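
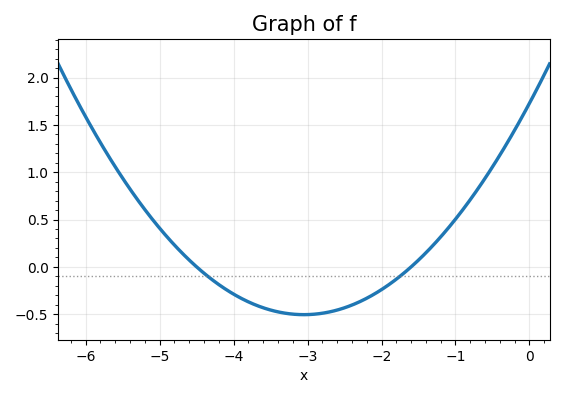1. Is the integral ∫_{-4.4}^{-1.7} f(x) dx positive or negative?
negative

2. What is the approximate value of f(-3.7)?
-0.403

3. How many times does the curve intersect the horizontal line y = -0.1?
2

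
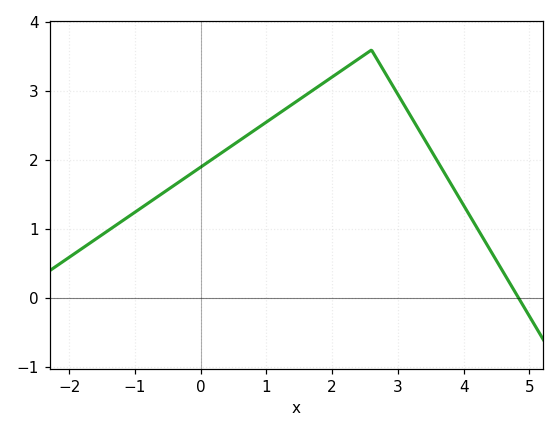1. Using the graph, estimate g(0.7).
2.36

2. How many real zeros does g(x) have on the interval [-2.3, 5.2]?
1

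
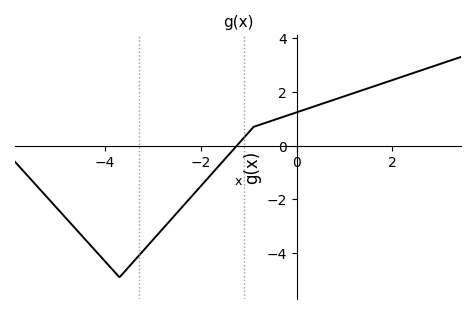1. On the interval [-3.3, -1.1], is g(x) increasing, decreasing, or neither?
increasing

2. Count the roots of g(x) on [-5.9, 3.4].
1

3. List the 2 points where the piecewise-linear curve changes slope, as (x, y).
(-3.7, -4.9); (-0.9, 0.7)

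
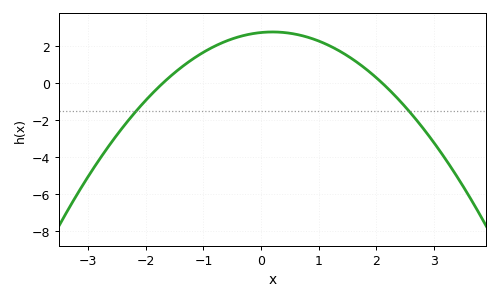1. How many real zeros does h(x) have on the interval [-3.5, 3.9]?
2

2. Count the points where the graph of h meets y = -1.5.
2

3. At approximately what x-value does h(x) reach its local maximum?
0.2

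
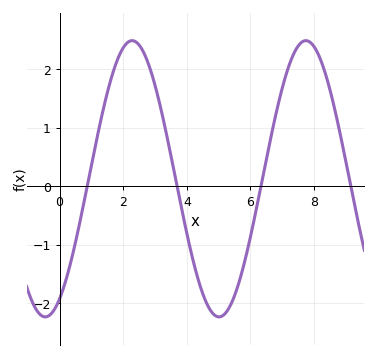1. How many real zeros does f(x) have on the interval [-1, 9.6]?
4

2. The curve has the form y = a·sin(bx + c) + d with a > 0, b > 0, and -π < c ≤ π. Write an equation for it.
y = 2.36sin(1.1x - 1.1) + 0.13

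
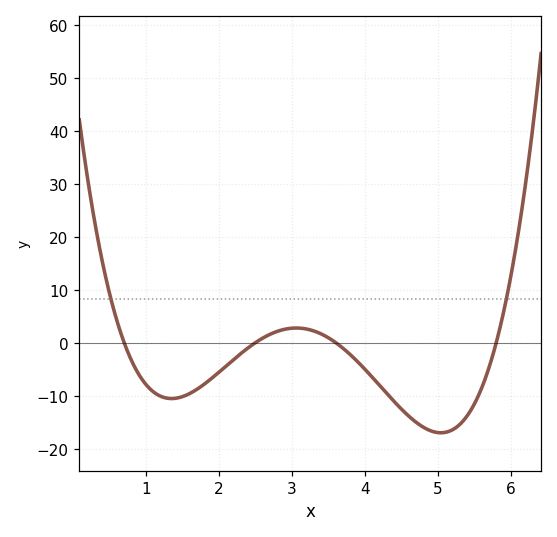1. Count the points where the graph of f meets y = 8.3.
2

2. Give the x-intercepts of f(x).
0.7, 2.5, 3.6, 5.8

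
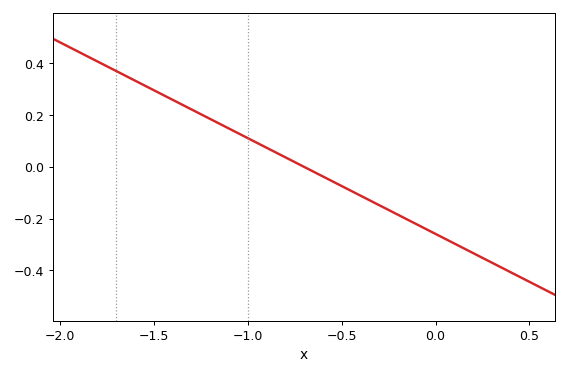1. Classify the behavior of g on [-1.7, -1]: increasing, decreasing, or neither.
decreasing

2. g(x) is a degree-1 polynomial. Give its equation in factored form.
y = -0.37(x + 0.7)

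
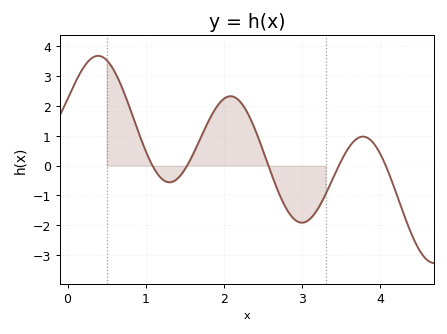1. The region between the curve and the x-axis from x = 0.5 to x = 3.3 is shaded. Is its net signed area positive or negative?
positive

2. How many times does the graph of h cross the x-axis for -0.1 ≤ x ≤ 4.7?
5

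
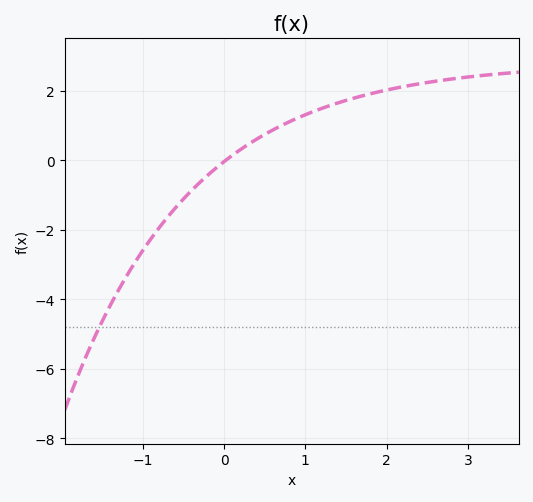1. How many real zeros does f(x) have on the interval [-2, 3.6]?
1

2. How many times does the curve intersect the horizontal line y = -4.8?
1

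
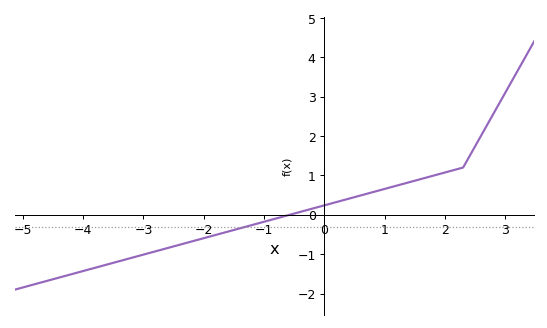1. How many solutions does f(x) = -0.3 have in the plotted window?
1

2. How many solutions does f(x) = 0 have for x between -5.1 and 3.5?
1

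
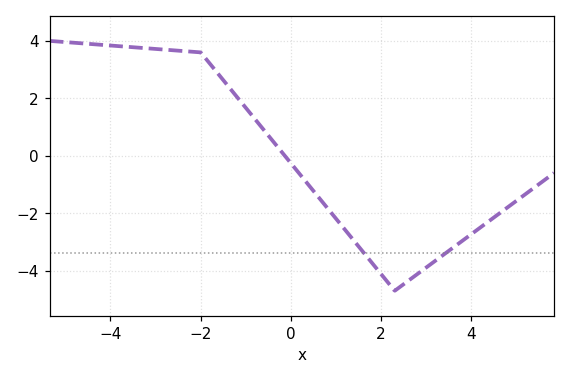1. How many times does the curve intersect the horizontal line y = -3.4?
2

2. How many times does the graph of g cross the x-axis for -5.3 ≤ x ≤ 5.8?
1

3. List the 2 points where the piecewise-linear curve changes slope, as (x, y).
(-2, 3.6); (2.3, -4.7)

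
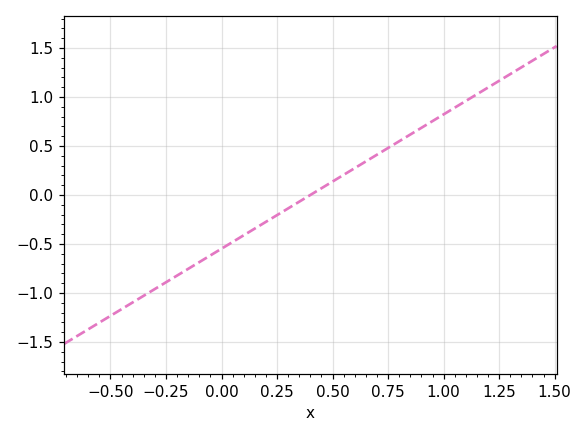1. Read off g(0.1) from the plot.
-0.411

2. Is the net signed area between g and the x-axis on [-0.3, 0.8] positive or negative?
negative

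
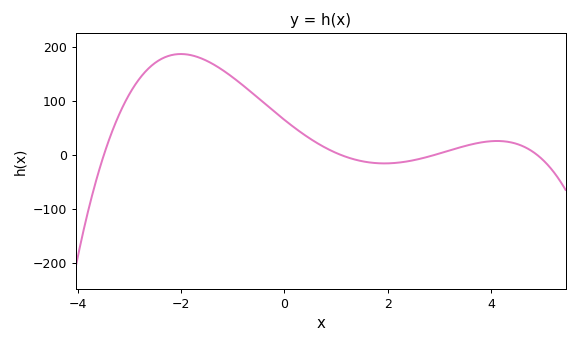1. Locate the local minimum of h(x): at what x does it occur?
2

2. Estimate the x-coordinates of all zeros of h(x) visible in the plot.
-3.6, 1, 3, 4.8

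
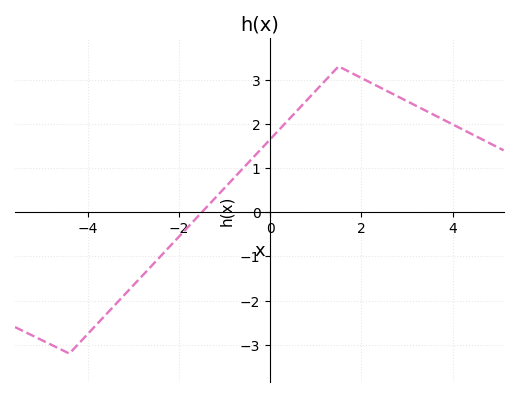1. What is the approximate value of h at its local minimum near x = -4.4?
-3.2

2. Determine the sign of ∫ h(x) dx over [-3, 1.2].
positive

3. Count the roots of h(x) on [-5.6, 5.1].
1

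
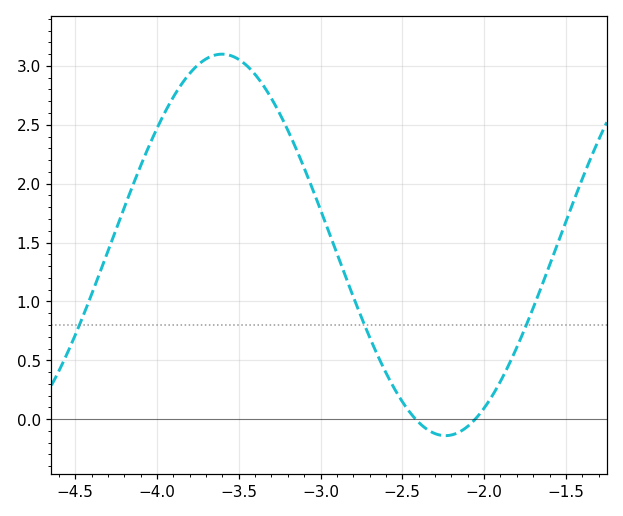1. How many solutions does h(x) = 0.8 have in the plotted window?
3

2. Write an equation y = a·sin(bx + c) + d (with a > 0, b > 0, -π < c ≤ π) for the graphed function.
y = 1.62sin(2.3x - 2.7) + 1.48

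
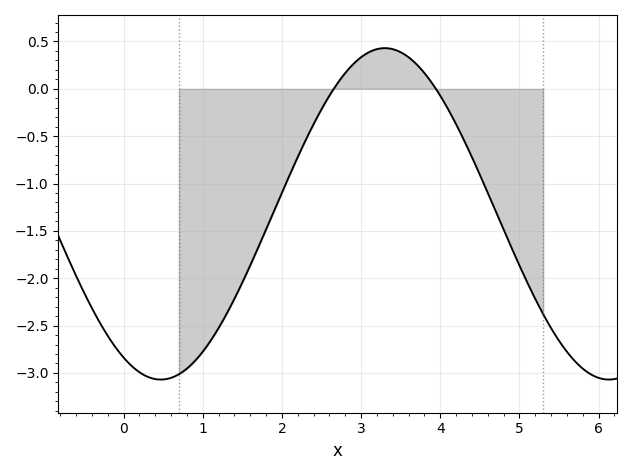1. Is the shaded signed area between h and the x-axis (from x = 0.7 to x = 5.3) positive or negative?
negative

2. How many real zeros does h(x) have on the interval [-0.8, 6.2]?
2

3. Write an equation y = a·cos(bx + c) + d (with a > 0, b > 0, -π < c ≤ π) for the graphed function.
y = 1.75cos(1.11x + 2.62) - 1.32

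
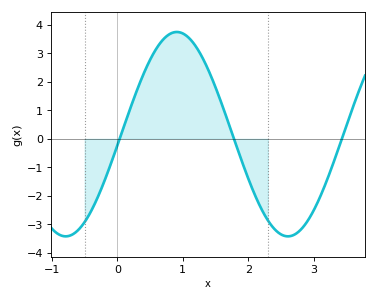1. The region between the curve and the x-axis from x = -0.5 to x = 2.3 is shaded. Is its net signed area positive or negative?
positive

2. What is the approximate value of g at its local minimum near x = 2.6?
-3.42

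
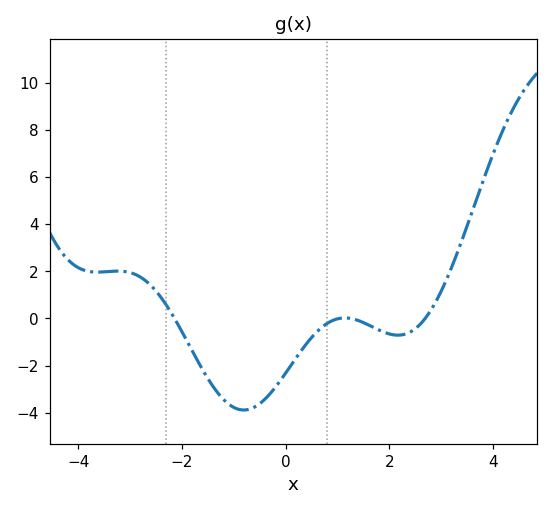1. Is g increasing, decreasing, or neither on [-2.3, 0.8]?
neither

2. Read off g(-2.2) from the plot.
0.223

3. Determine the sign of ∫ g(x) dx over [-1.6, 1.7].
negative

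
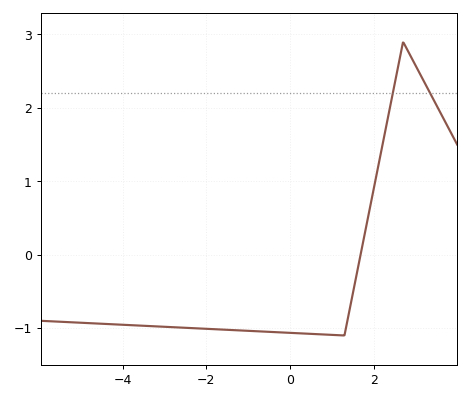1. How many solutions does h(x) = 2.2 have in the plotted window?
2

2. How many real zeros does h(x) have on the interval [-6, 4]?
1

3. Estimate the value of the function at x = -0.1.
-1.1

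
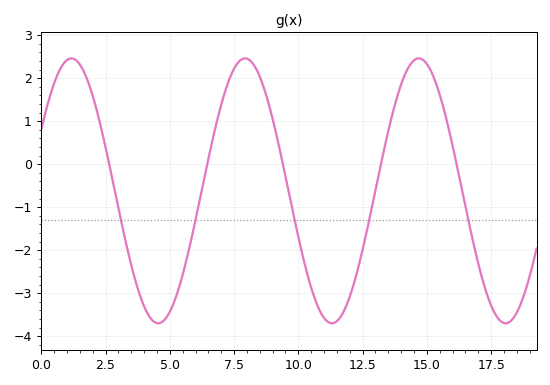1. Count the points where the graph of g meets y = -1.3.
5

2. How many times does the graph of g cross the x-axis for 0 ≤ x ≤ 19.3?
5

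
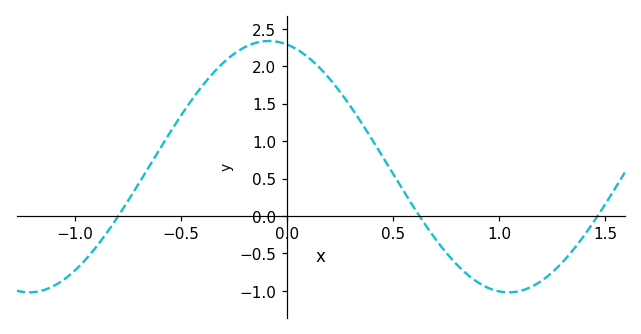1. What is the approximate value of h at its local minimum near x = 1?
-1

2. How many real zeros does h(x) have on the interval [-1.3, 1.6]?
3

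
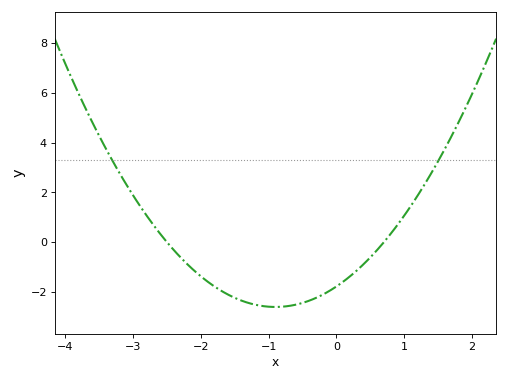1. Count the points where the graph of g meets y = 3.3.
2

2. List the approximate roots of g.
-2.5, 0.7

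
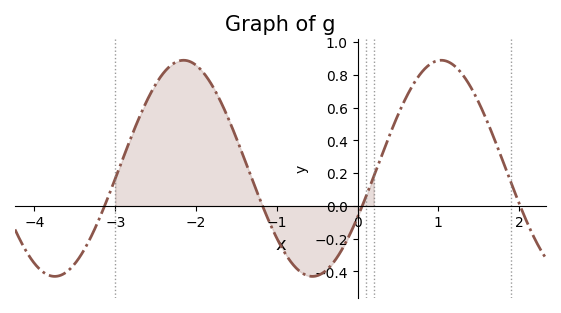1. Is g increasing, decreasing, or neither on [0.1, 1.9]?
neither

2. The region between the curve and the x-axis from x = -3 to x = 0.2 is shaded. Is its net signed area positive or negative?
positive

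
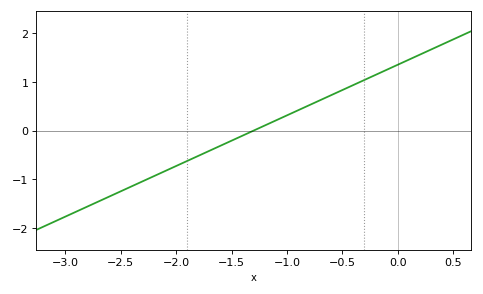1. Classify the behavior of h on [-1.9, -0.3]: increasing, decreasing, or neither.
increasing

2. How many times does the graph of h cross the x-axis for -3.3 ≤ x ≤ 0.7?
1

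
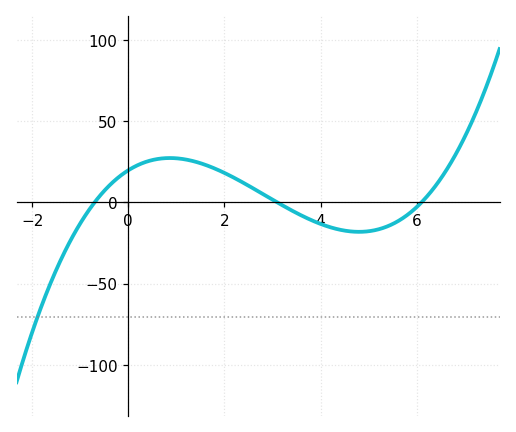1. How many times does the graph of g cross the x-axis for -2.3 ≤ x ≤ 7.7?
3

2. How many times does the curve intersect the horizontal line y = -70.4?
1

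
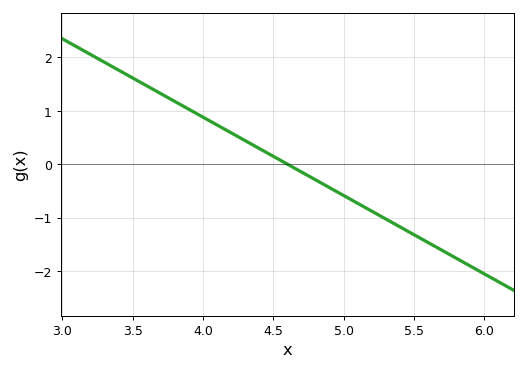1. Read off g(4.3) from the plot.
0.441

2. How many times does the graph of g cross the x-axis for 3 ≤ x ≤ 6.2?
1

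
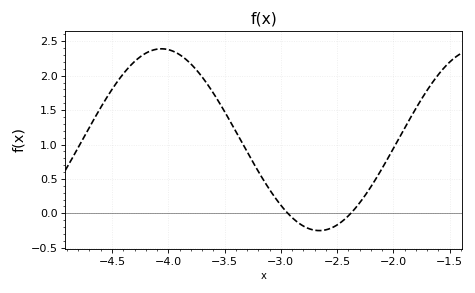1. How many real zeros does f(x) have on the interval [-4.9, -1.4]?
2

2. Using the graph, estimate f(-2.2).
0.4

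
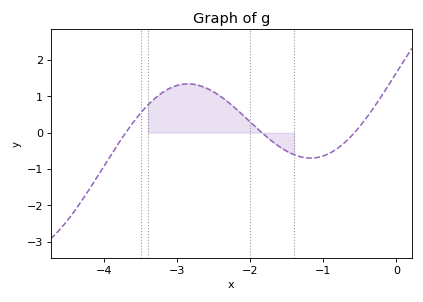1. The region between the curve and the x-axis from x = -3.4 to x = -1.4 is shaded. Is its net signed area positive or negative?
positive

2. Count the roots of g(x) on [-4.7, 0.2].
3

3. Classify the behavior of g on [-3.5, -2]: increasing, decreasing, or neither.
neither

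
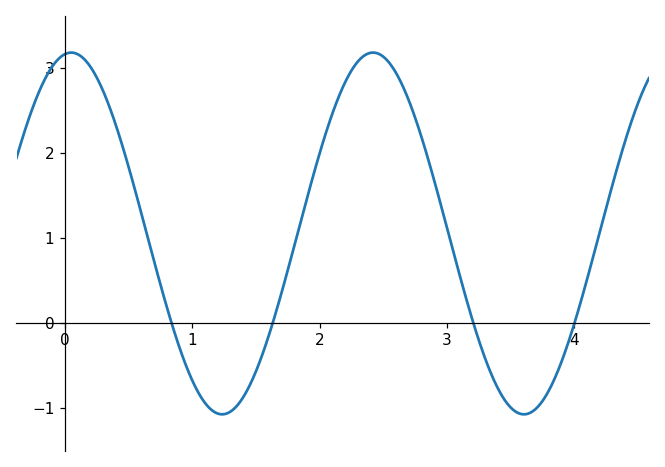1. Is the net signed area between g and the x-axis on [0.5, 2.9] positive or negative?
positive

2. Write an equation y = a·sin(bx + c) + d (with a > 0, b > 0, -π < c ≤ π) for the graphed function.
y = 2.13sin(2.6x + 1.4) + 1.05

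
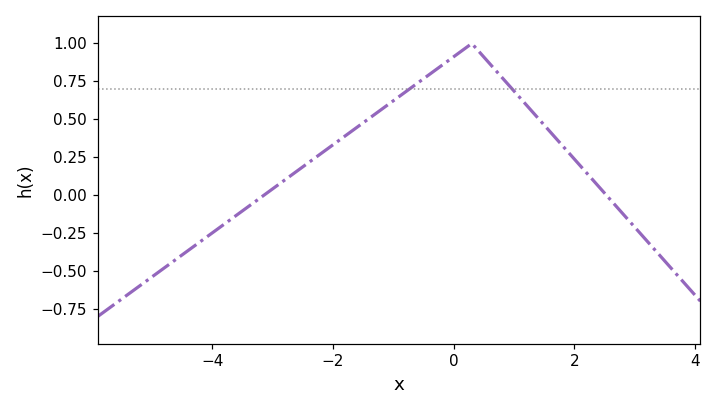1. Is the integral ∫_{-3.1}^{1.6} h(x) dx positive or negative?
positive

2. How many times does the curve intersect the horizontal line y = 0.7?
2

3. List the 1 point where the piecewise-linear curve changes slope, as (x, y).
(0.3, 1)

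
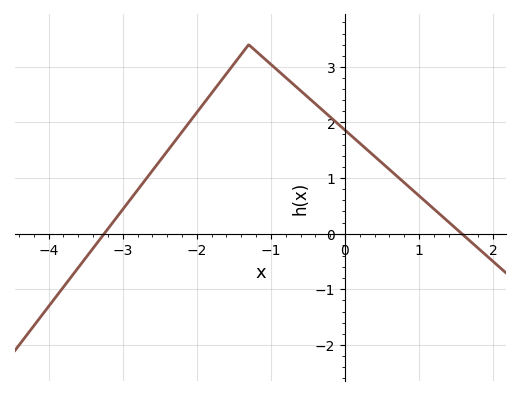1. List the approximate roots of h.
-3.2, 1.6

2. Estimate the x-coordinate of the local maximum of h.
-1.3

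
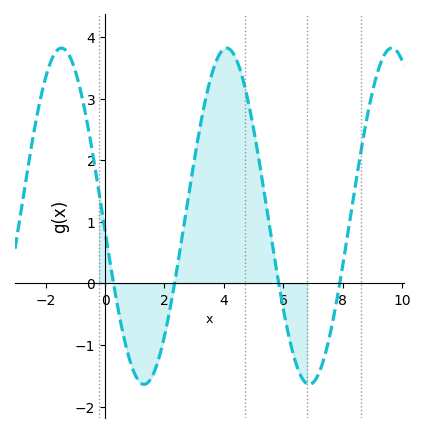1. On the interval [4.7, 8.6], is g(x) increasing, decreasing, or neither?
neither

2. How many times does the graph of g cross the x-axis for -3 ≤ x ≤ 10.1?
4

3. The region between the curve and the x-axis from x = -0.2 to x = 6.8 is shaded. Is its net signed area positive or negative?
positive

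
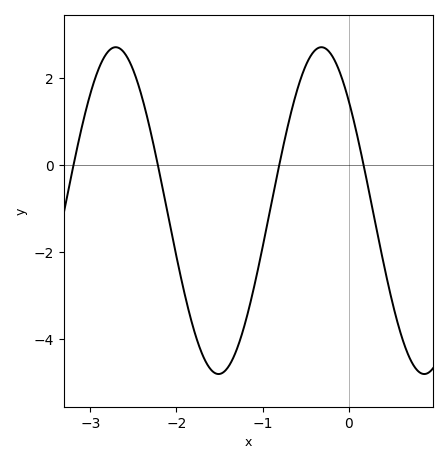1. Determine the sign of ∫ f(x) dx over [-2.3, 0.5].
negative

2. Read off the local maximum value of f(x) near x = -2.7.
2.72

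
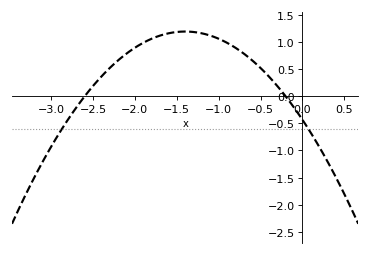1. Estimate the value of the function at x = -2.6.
0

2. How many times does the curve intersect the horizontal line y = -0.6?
2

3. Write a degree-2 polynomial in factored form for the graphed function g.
y = -0.83(x + 2.6)(x + 0.2)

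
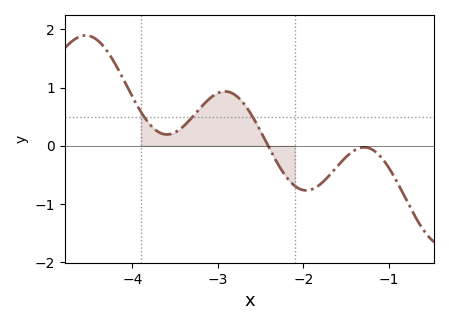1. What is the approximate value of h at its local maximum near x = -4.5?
1.9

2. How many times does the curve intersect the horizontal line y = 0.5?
3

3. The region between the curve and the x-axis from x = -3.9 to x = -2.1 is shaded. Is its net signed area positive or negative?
positive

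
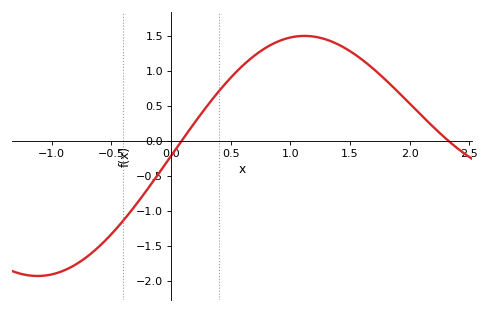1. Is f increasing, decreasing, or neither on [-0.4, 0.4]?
increasing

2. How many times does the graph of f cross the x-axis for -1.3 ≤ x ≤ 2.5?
2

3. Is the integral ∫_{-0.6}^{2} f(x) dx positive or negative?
positive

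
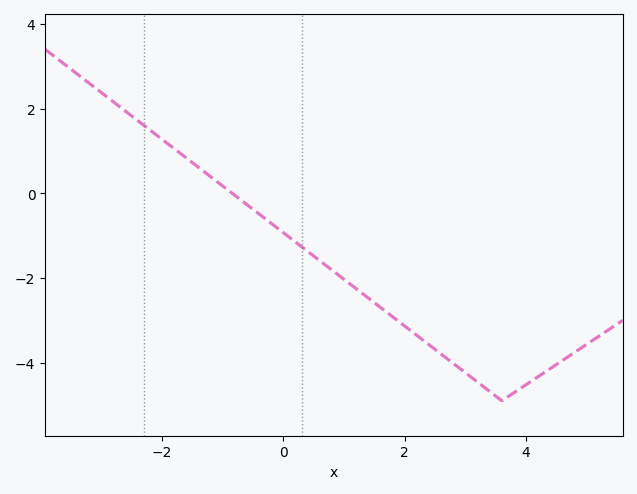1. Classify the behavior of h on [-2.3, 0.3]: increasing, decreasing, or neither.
decreasing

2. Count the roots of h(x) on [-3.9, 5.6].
1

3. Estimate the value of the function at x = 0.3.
-1.2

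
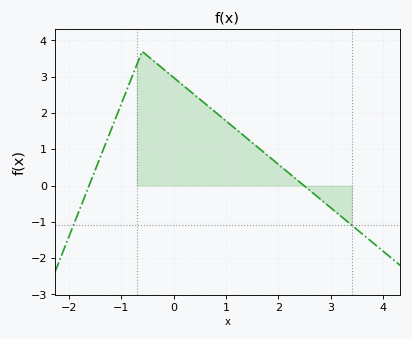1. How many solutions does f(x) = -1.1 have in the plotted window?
2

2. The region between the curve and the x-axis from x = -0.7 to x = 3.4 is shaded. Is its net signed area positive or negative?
positive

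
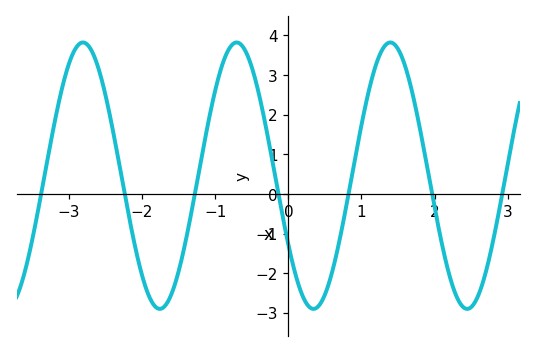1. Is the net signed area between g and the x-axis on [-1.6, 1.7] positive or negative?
positive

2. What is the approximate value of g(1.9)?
0.7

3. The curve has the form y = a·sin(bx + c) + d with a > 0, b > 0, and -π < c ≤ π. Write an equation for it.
y = 3.36sin(3x - 2.6) + 0.46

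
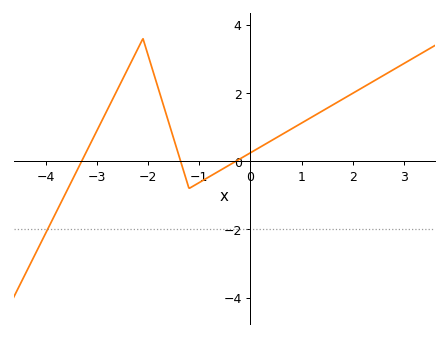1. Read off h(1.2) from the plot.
1.2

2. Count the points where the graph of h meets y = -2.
1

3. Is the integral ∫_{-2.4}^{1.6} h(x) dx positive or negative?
positive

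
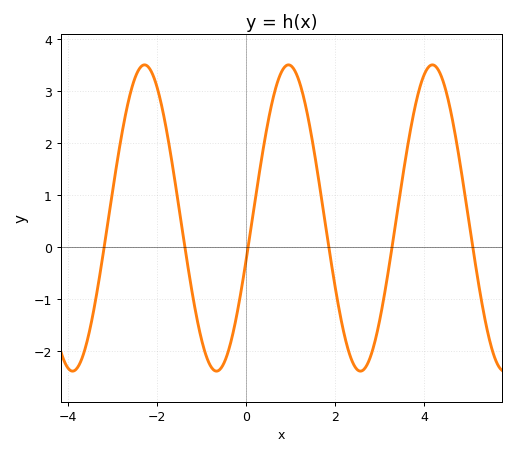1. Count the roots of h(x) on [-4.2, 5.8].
6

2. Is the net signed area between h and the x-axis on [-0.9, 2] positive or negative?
positive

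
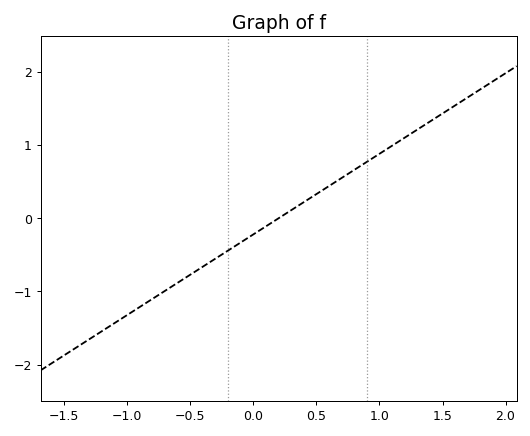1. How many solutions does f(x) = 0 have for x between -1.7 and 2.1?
1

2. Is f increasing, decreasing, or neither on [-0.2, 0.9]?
increasing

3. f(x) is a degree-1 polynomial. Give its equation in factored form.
y = 1.1(x - 0.2)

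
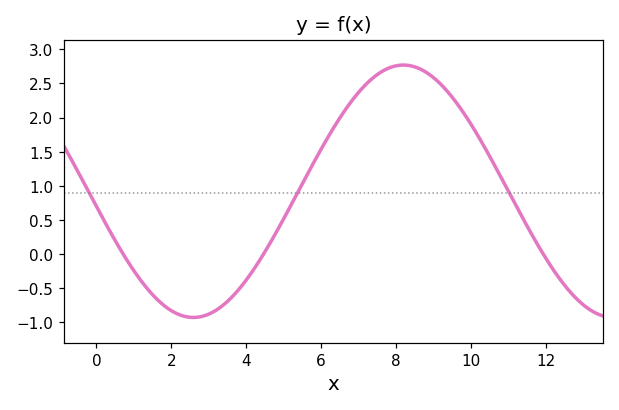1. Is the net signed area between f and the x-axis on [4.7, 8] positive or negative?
positive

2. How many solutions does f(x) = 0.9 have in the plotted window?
3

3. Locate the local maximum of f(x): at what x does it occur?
8.2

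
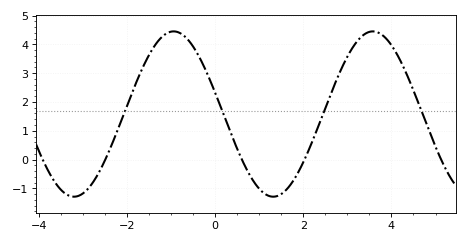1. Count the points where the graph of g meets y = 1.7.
4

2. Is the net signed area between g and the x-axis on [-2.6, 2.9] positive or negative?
positive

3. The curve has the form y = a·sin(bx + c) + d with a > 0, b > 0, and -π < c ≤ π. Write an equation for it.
y = 2.87sin(1.4x + 2.9) + 1.58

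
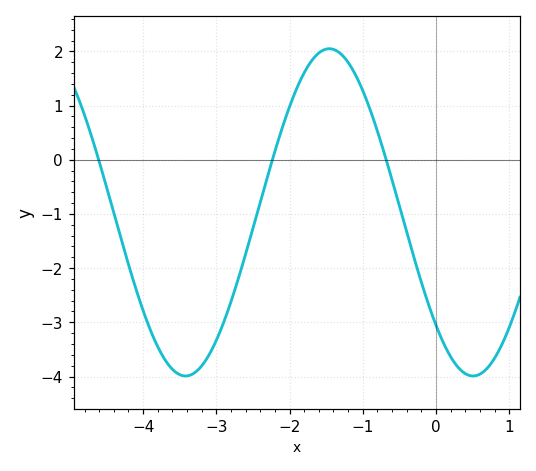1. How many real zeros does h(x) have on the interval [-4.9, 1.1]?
3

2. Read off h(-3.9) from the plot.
-3.14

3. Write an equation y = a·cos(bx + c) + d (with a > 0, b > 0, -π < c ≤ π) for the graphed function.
y = 3.02cos(1.6x + 2.33) - 0.97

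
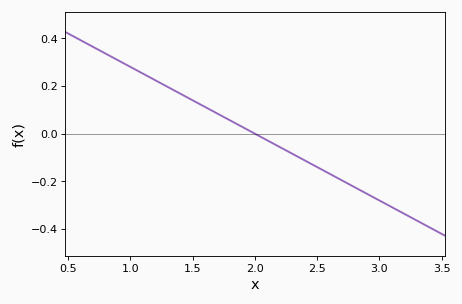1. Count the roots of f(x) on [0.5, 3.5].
1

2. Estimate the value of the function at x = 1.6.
0.112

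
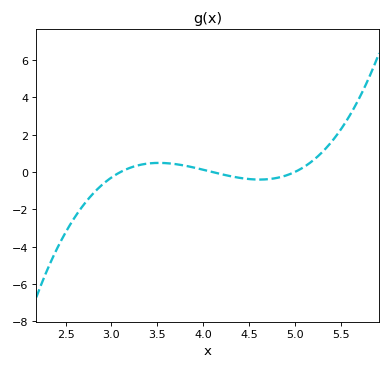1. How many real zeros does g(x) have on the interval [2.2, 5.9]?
3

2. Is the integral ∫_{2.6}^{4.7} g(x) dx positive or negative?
negative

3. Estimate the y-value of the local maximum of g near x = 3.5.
0.487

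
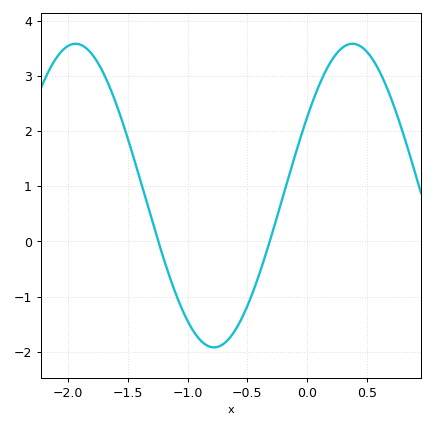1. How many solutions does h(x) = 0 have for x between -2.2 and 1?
2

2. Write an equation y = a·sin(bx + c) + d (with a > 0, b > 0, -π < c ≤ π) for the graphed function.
y = 2.75sin(2.71x + 0.542) + 0.83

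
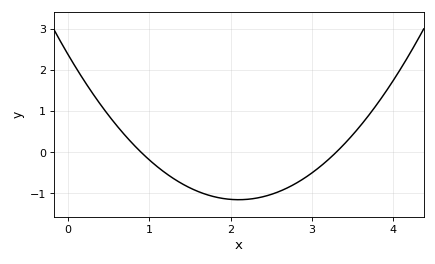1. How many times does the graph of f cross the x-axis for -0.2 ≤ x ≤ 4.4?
2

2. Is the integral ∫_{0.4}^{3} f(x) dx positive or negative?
negative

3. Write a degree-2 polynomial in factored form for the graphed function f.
y = 0.8(x - 0.9)(x - 3.3)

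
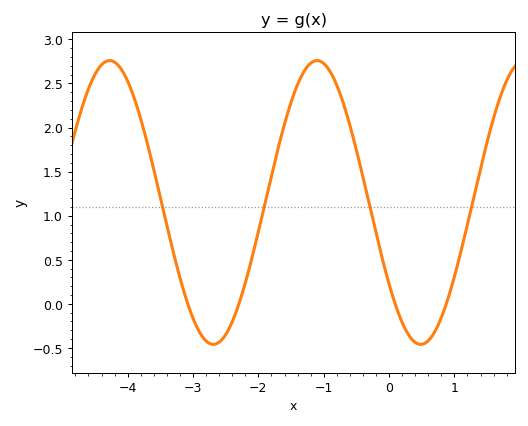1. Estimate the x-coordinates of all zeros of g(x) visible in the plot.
-3.1, -2.3, 0.1, 0.9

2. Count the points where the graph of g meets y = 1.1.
4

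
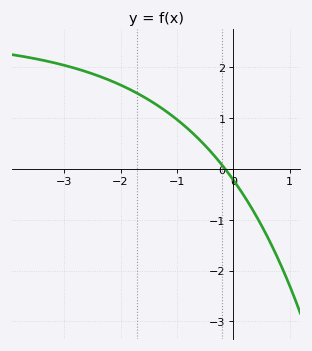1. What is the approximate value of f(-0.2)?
0.073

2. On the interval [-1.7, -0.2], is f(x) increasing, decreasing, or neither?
decreasing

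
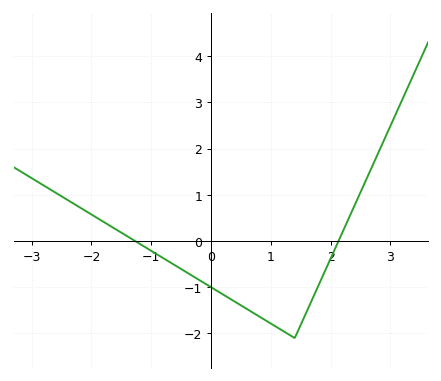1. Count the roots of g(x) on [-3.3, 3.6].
2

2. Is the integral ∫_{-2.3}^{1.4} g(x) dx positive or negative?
negative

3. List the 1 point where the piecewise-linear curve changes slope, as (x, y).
(1.4, -2.1)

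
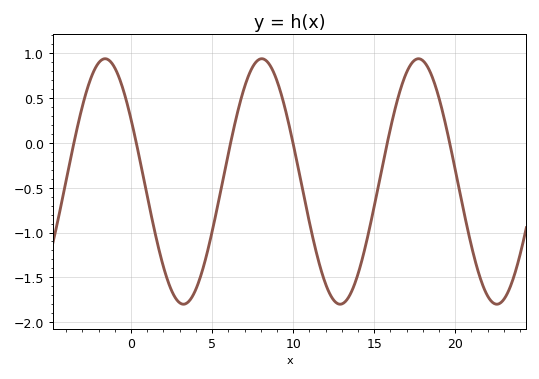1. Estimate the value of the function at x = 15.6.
-0.2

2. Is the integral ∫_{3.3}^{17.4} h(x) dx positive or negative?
negative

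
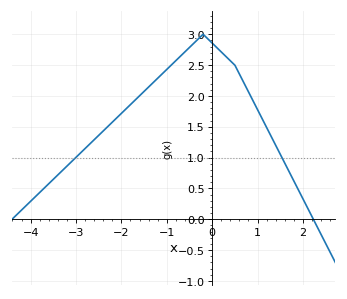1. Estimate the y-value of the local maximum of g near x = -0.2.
3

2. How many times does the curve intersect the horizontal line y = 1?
2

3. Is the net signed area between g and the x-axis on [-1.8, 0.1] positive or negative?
positive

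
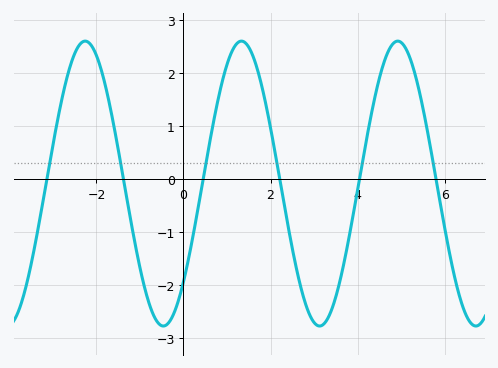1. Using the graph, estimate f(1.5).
2.5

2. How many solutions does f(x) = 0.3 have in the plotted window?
6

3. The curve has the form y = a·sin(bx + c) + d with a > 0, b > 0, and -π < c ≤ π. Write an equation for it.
y = 2.69sin(1.8x - 0.76) - 0.08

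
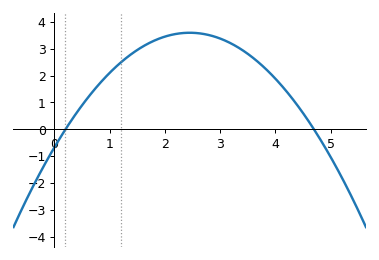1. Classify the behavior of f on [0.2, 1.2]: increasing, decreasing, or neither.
increasing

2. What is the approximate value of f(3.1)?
3.3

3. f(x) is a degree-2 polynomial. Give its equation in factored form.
y = -0.71(x - 0.2)(x - 4.7)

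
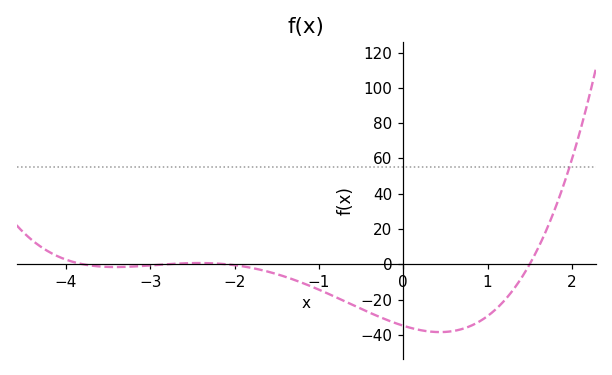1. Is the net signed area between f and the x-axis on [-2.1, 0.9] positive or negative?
negative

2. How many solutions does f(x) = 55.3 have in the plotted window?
1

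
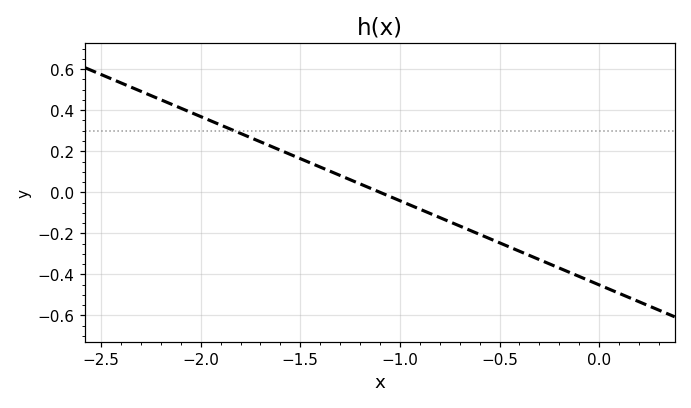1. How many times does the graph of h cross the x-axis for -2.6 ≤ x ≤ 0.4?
1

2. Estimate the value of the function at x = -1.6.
0.2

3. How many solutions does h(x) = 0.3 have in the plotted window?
1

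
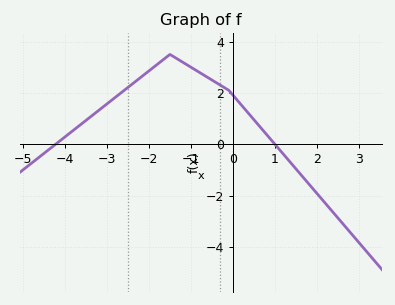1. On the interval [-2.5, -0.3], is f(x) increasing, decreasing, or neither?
neither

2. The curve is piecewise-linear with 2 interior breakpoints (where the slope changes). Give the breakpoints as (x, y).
(-1.5, 3.5); (-0.1, 2.1)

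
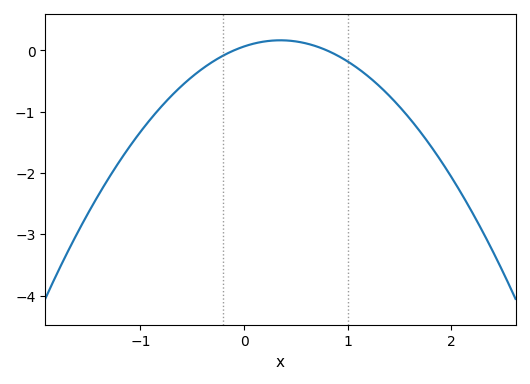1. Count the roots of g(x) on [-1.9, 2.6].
2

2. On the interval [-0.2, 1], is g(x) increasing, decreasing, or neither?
neither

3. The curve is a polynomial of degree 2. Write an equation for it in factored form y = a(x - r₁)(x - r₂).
y = -0.82(x + 0.1)(x - 0.8)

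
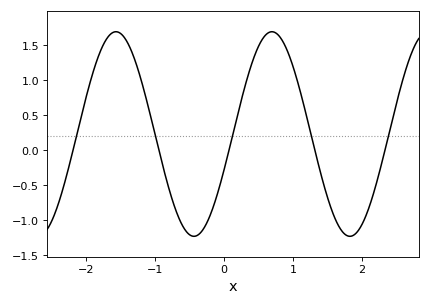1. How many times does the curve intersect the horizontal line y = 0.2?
5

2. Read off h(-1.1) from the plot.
0.65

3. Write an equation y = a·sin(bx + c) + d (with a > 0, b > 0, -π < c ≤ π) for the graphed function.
y = 1.46sin(2.8x - 0.36) + 0.23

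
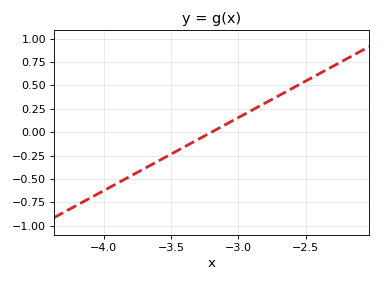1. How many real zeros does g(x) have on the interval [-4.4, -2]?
1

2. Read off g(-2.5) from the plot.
0.55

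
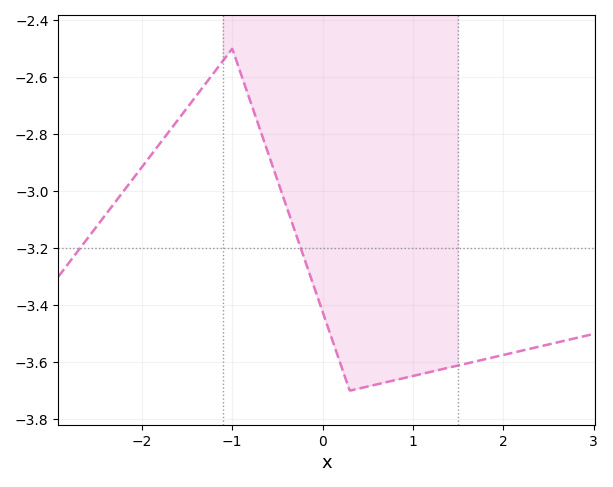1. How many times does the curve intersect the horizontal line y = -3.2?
2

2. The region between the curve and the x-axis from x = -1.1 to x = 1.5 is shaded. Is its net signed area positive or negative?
negative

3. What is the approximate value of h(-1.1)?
-2.54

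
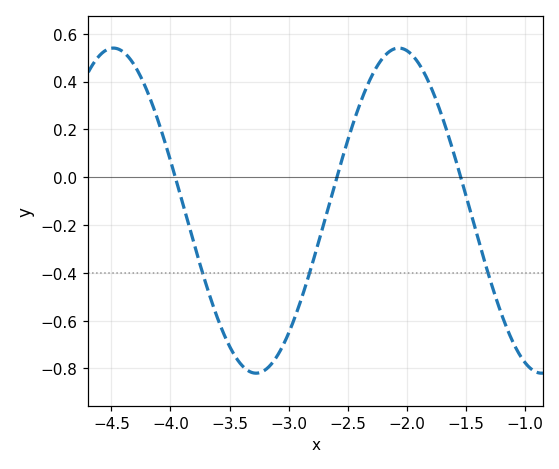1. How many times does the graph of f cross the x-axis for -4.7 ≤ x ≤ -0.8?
3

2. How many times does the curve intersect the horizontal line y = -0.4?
3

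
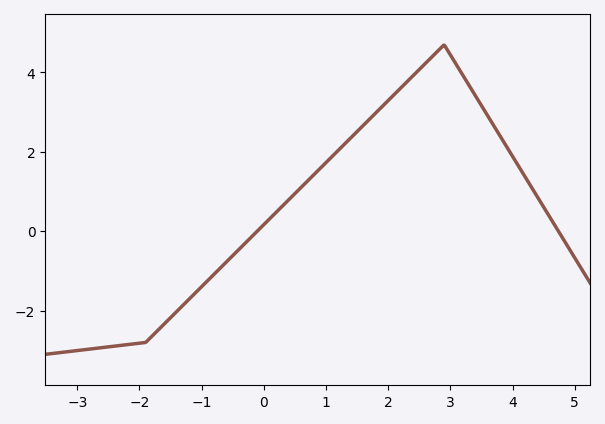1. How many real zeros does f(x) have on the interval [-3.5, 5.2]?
2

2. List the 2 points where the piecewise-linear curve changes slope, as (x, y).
(-1.9, -2.8); (2.9, 4.7)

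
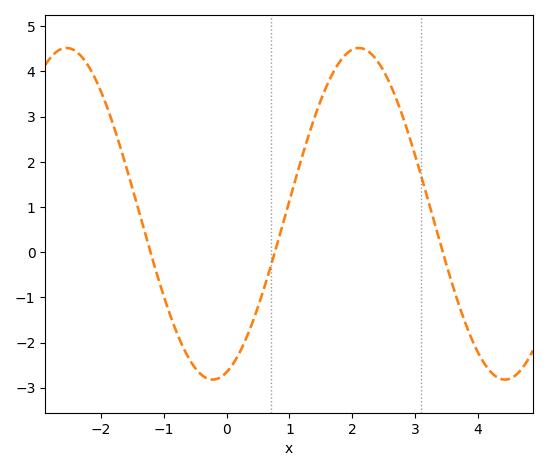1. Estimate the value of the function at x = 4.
-2.2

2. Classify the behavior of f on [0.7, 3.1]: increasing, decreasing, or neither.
neither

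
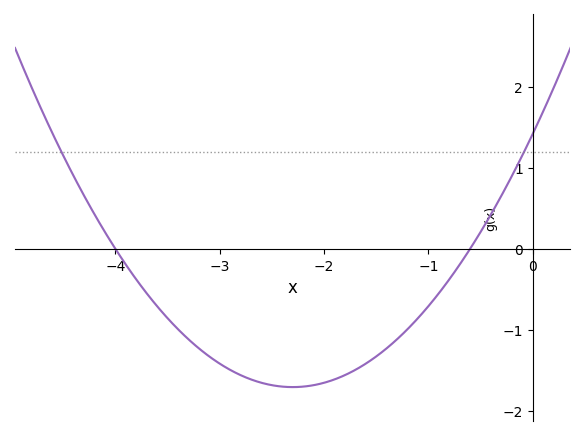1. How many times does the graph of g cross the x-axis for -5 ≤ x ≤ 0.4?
2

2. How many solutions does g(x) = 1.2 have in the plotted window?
2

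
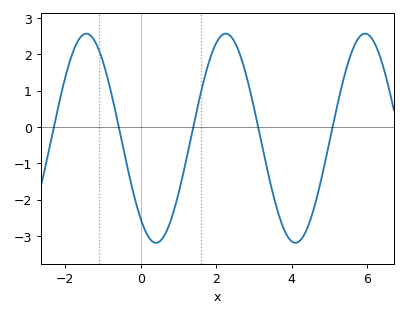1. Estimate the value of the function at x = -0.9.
1.4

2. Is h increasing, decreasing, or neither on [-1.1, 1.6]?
neither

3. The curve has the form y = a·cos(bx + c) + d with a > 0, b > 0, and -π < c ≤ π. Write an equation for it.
y = 2.88cos(1.7x + 2.5) - 0.31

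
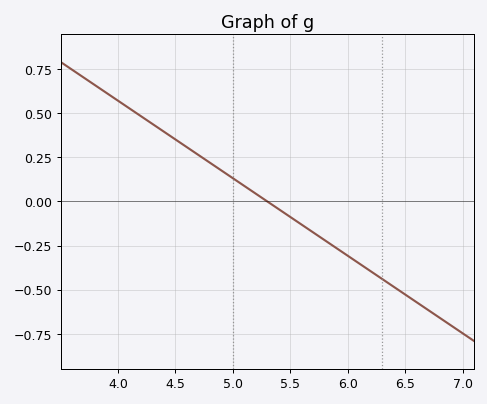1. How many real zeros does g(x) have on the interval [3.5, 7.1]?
1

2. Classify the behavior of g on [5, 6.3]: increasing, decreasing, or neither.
decreasing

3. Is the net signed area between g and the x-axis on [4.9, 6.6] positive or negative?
negative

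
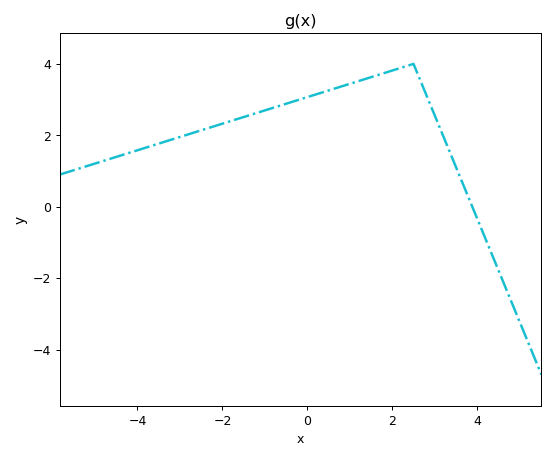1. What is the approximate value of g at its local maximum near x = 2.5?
4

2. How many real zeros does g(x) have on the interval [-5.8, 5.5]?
1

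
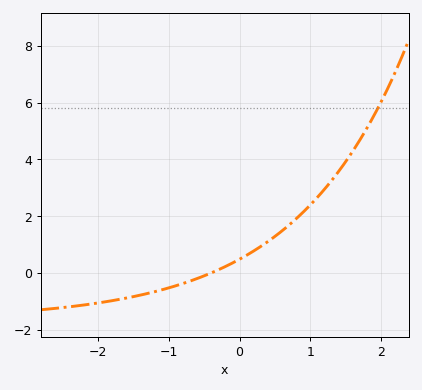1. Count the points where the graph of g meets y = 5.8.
1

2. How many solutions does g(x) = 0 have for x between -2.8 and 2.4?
1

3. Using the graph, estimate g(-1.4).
-0.771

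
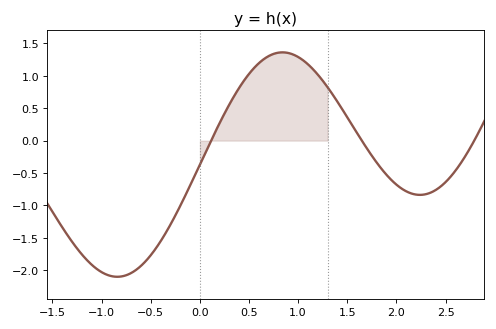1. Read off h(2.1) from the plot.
-0.8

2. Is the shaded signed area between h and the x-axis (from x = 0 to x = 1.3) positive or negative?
positive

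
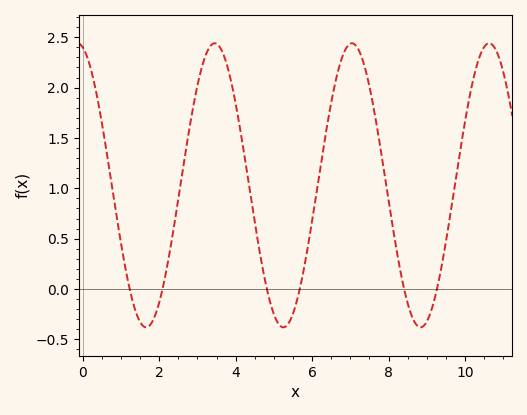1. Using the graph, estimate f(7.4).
2.15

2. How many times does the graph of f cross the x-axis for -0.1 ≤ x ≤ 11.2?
6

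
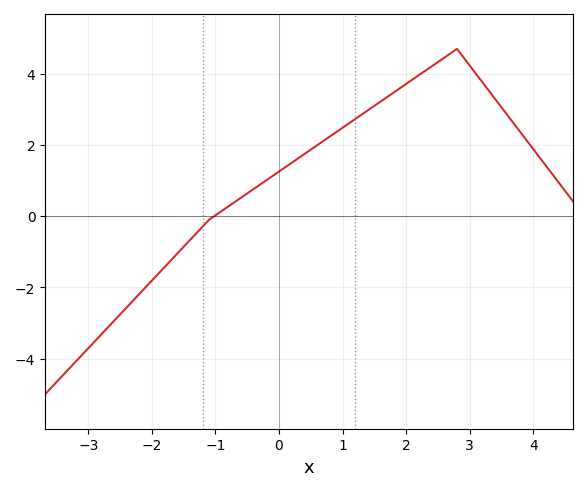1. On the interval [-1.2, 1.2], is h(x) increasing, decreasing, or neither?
increasing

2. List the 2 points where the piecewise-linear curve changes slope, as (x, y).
(-1.1, -0.1); (2.8, 4.7)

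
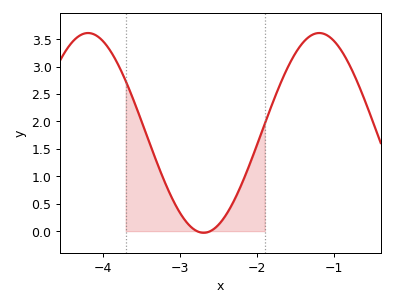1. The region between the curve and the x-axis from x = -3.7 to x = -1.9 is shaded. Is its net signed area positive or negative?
positive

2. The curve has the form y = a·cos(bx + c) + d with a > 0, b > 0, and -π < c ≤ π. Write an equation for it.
y = 1.82cos(2.1x + 2.5) + 1.79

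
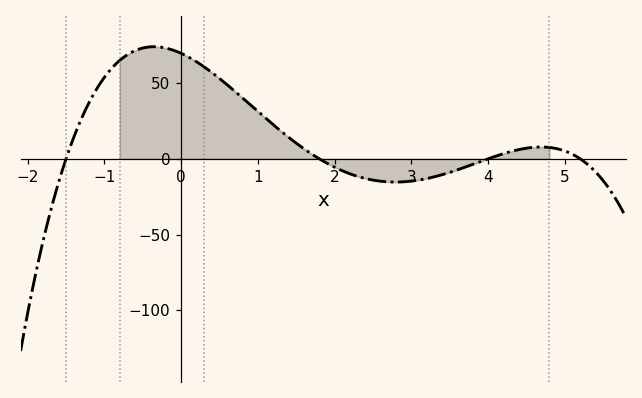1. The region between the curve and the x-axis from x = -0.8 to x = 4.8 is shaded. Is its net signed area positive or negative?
positive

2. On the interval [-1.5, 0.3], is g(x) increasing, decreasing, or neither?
neither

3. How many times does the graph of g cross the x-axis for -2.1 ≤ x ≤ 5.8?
4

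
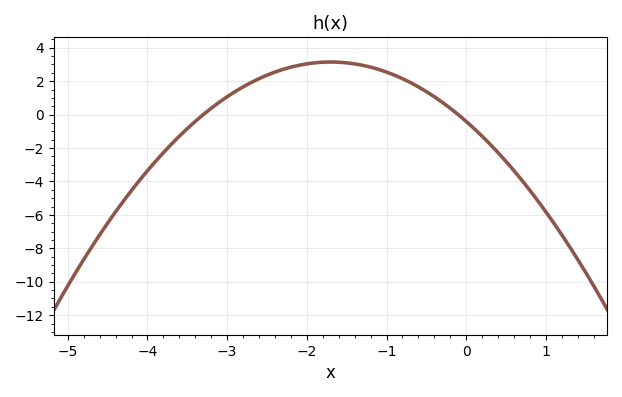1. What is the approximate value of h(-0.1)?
0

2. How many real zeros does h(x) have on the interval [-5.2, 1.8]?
2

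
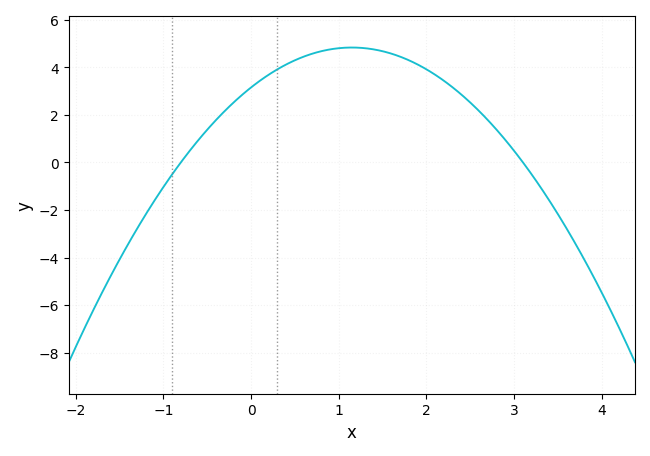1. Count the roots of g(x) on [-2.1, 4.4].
2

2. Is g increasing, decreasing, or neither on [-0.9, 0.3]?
increasing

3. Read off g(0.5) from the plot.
4.29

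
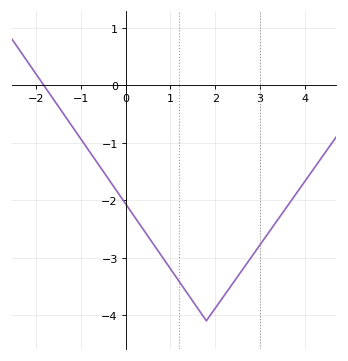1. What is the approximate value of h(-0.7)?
-1.27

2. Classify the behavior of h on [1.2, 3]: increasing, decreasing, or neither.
neither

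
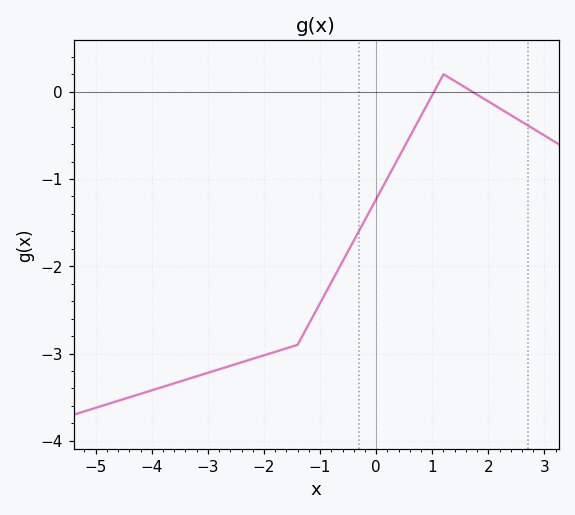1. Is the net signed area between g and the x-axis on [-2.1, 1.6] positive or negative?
negative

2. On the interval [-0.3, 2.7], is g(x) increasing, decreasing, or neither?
neither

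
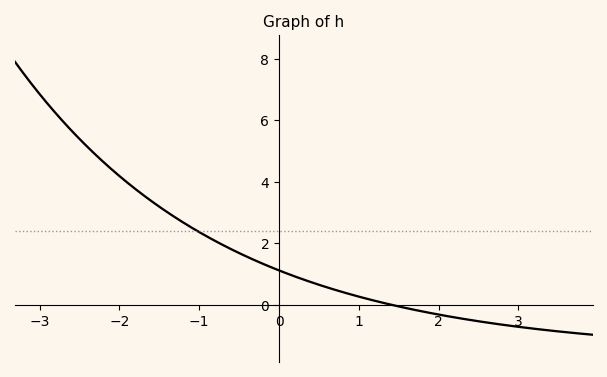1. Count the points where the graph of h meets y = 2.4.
1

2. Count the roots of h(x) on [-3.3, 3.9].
1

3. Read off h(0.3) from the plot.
0.819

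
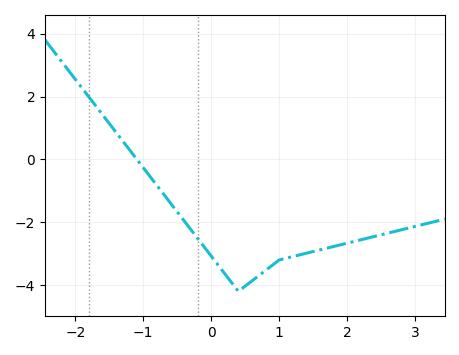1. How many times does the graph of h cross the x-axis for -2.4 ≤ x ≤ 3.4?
1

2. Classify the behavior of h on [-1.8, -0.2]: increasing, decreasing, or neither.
decreasing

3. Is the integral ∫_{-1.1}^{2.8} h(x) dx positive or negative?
negative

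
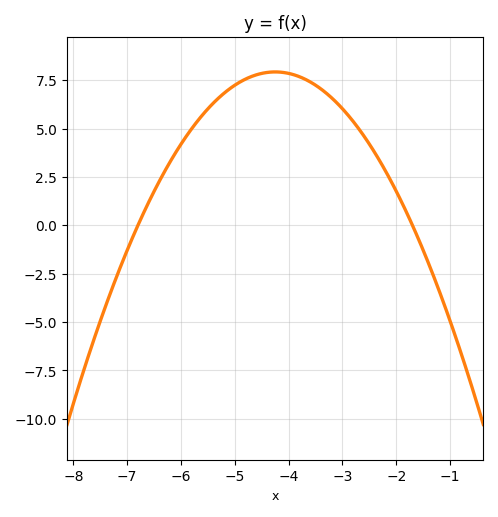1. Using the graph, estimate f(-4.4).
8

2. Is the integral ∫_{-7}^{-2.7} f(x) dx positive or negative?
positive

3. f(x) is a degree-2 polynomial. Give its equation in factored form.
y = -1.22(x + 6.8)(x + 1.7)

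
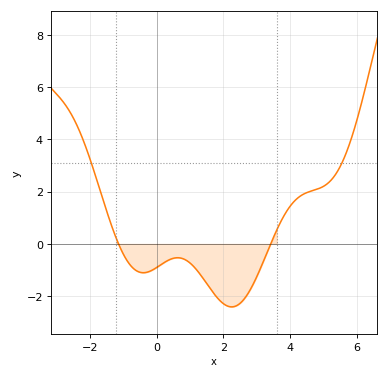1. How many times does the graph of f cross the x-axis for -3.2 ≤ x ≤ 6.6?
2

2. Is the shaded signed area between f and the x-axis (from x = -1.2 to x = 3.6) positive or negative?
negative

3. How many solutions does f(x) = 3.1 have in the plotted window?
2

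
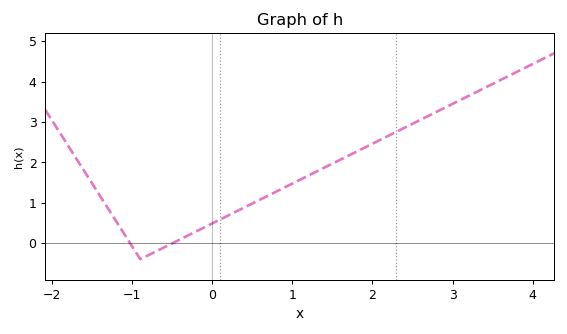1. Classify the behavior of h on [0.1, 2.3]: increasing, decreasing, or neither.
increasing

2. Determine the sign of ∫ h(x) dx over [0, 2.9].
positive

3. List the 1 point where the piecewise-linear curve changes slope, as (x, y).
(-0.9, -0.4)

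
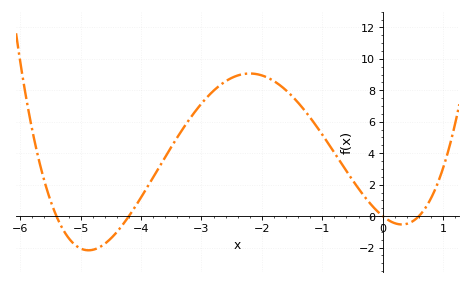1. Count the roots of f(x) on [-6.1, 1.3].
4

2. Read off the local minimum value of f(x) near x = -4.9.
-2.2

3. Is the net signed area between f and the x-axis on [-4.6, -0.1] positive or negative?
positive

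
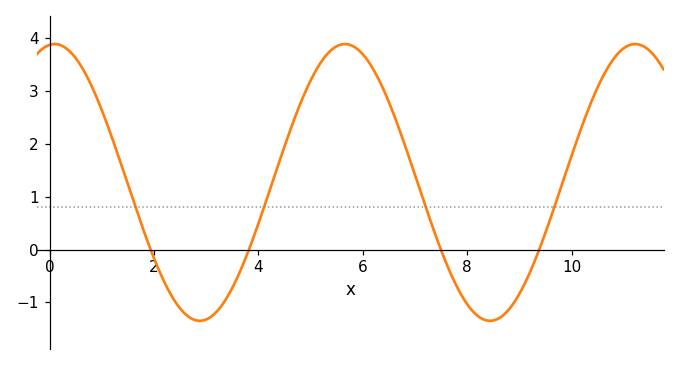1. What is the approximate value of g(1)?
2.64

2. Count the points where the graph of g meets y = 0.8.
4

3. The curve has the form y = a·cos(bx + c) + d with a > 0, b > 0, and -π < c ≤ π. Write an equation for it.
y = 2.62cos(1.13x - 0.11) + 1.27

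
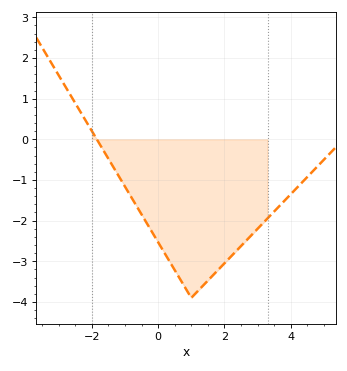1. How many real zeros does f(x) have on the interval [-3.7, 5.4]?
1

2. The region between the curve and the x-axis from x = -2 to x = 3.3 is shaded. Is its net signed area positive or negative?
negative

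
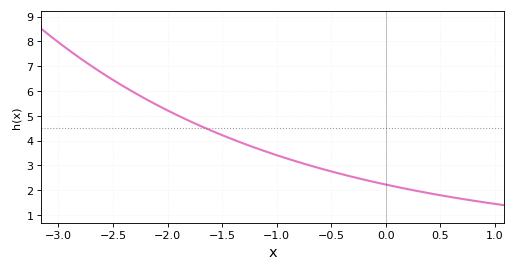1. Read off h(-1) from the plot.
3.41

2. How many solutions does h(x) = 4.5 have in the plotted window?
1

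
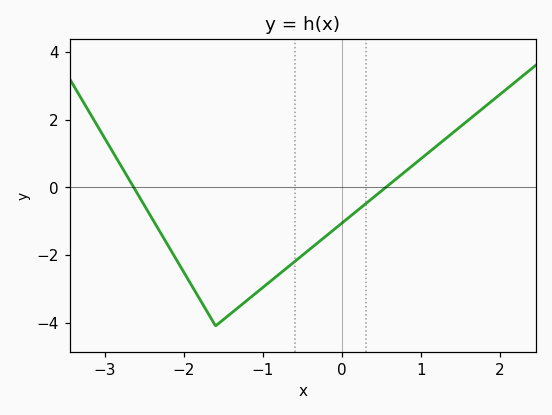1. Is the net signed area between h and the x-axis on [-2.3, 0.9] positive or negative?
negative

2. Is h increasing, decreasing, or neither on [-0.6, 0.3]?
increasing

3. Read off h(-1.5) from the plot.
-3.91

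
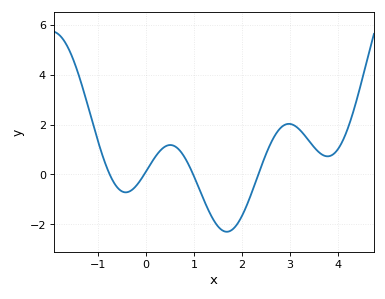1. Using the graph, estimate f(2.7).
1.61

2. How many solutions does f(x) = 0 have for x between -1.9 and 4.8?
4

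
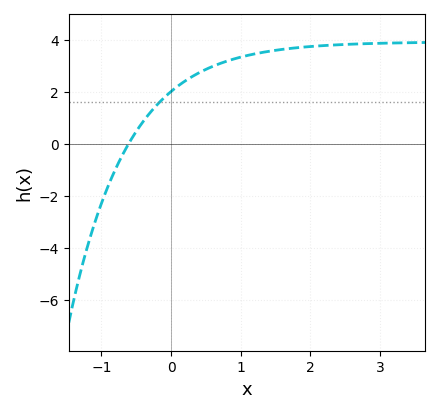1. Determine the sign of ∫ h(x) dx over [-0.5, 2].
positive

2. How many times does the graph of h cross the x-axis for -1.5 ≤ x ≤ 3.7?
1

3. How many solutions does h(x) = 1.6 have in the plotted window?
1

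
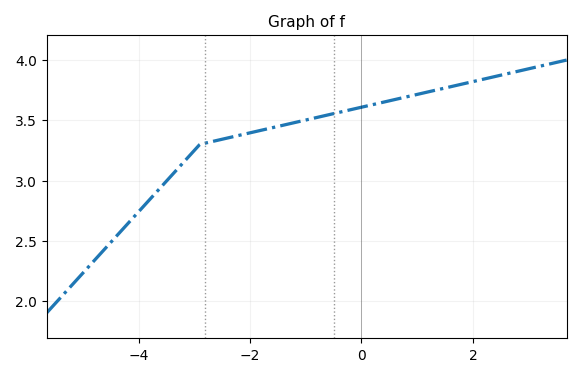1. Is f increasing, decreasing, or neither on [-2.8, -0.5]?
increasing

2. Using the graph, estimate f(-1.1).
3.49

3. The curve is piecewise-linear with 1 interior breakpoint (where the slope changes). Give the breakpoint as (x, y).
(-2.9, 3.3)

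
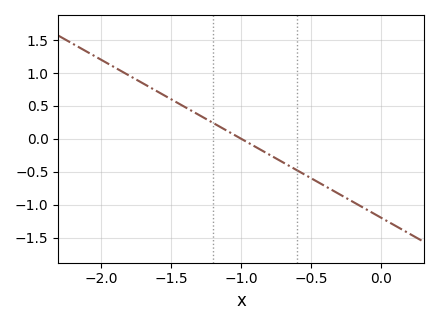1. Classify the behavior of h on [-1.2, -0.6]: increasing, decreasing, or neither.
decreasing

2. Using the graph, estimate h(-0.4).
-0.72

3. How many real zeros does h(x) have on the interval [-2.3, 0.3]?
1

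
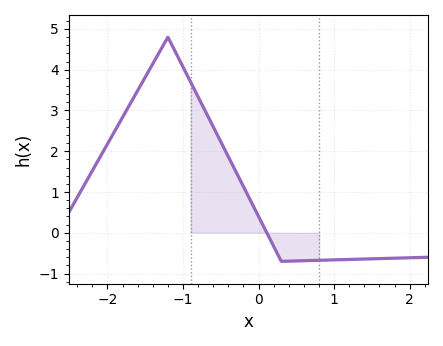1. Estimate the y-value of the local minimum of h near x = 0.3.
-0.7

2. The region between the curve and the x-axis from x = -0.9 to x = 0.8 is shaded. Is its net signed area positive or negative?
positive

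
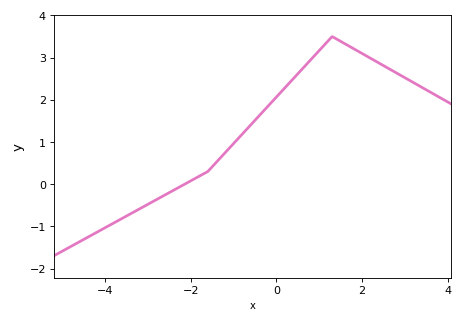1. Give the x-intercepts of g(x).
-2.2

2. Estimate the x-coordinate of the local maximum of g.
1.4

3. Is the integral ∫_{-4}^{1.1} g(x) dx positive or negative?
positive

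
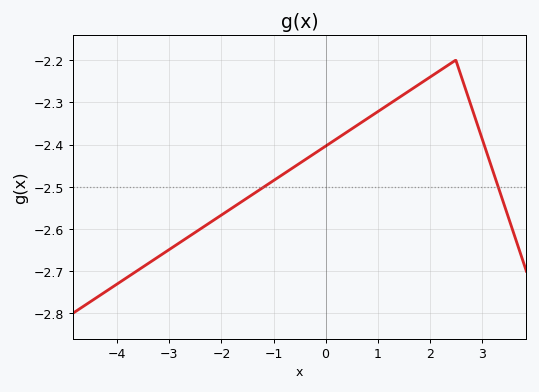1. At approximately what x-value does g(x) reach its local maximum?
2.5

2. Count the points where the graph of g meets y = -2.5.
2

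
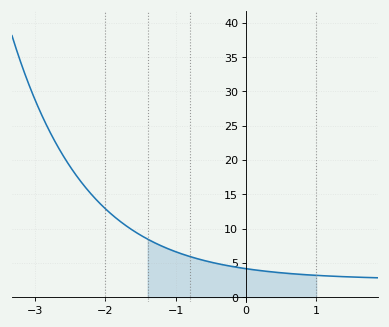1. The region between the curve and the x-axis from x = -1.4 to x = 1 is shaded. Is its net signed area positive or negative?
positive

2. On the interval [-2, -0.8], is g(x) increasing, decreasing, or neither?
decreasing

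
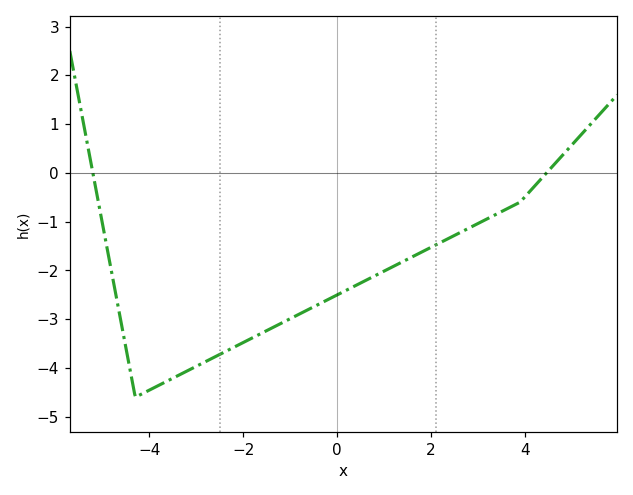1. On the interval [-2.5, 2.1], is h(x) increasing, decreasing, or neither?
increasing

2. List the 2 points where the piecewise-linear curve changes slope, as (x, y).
(-4.3, -4.6); (3.9, -0.6)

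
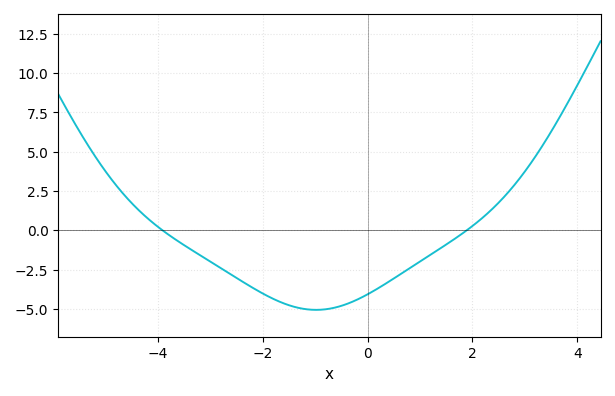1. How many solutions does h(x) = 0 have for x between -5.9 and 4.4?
2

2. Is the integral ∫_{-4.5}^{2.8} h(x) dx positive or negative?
negative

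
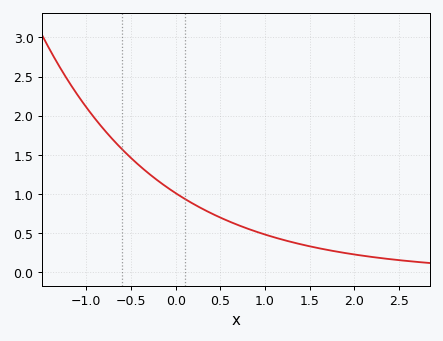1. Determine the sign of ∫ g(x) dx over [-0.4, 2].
positive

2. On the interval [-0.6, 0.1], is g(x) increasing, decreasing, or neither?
decreasing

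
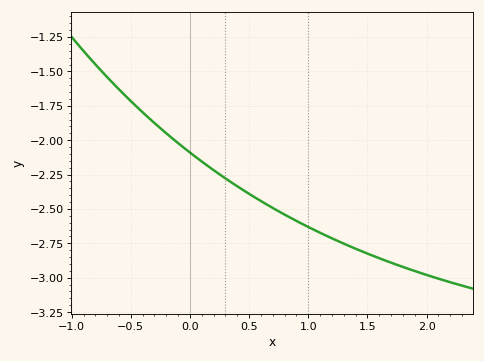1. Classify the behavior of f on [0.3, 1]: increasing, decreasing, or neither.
decreasing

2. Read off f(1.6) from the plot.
-2.85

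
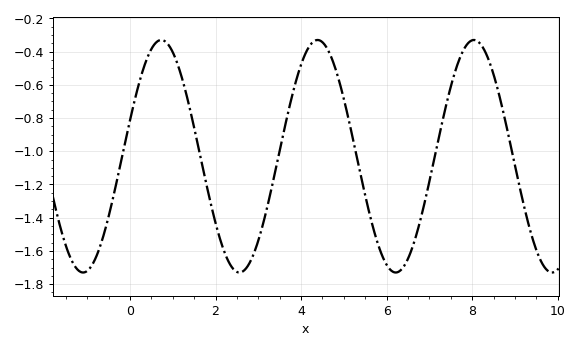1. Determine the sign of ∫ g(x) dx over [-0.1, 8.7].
negative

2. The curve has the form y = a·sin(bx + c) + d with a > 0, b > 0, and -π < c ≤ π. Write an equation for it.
y = 0.7sin(1.72x + 0.312) - 1.03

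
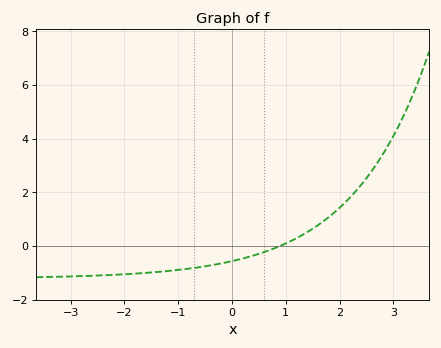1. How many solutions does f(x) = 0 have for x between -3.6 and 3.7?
1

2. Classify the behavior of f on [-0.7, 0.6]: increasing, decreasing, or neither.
increasing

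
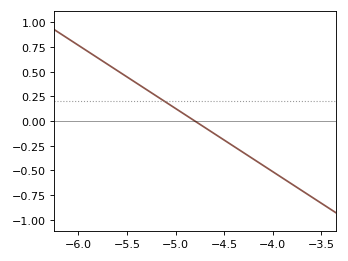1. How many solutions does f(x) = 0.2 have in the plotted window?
1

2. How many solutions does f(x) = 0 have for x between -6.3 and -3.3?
1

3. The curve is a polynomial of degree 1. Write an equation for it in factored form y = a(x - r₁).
y = -0.64(x + 4.8)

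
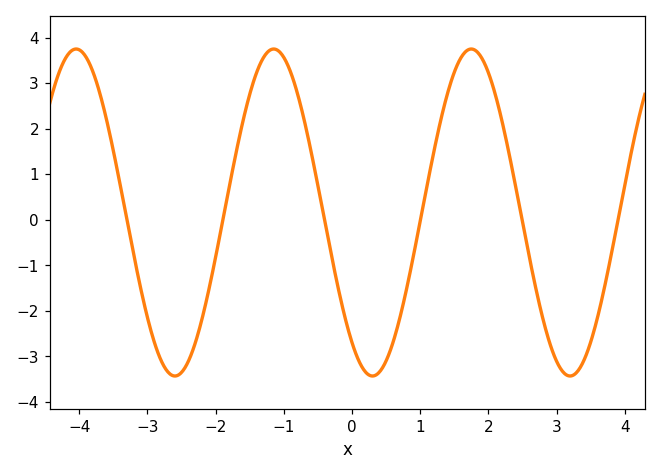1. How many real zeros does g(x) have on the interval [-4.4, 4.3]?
6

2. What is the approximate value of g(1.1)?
0.8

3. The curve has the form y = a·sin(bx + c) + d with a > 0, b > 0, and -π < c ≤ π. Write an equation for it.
y = 3.59sin(2.2x - 2.2) + 0.16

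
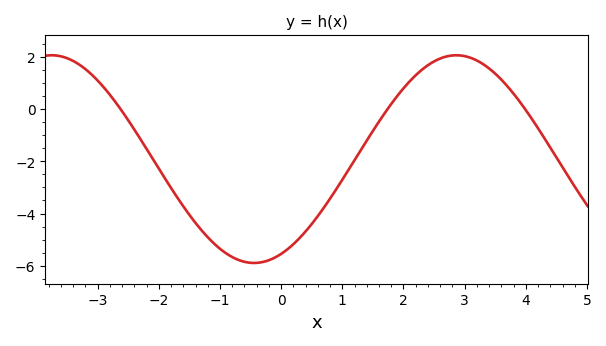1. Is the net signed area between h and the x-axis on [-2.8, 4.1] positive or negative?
negative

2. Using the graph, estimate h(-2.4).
-0.791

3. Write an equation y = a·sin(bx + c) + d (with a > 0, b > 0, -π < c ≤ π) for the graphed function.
y = 3.97sin(0.95x - 1.15) - 1.92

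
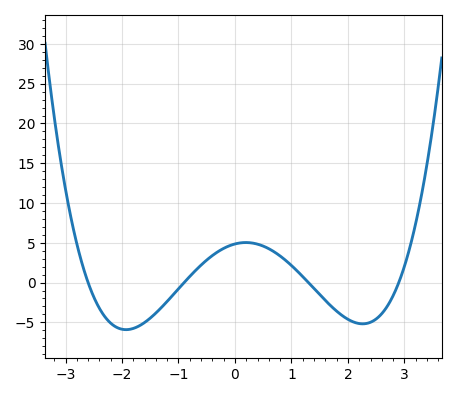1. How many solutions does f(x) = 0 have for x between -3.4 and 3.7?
4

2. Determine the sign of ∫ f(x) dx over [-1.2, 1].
positive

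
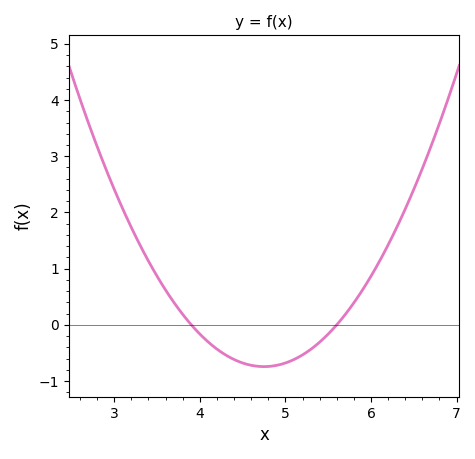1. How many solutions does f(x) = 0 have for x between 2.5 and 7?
2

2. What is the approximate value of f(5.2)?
-0.5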